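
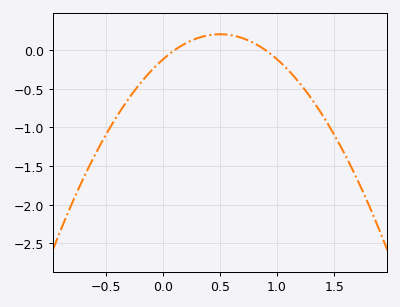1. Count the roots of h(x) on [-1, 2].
2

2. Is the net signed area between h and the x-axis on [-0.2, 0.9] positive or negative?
positive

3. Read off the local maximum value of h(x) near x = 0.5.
0.208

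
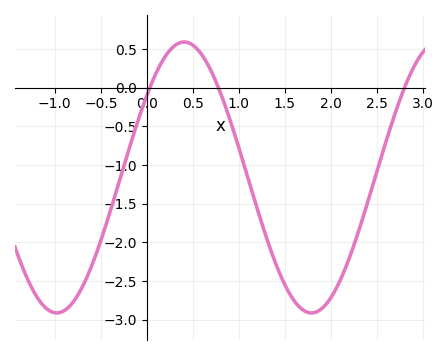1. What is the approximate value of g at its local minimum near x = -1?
-2.9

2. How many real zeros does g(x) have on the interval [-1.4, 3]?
3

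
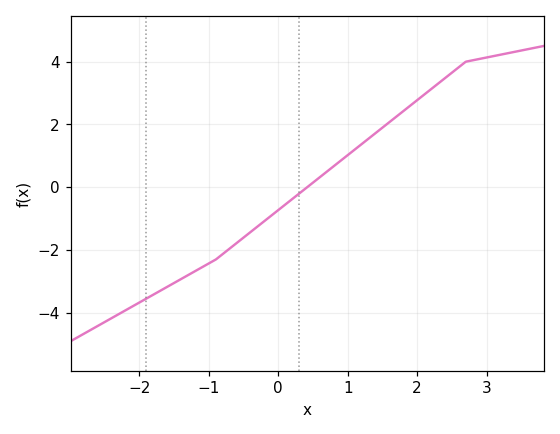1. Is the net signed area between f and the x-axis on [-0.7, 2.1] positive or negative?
positive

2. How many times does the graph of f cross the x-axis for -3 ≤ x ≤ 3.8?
1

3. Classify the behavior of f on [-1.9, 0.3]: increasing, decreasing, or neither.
increasing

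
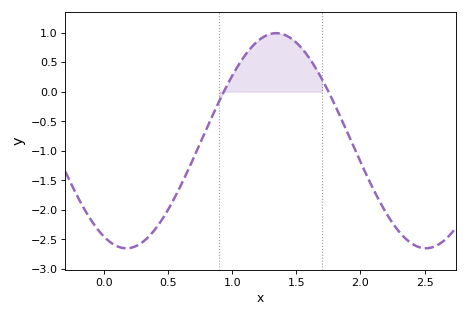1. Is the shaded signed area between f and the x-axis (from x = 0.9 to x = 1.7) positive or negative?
positive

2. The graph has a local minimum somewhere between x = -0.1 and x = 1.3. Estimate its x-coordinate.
0.175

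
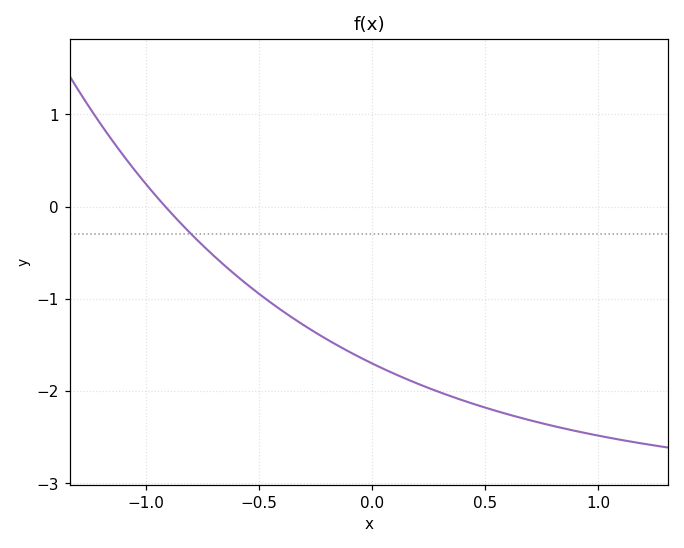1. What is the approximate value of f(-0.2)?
-1.44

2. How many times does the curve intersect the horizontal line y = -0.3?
1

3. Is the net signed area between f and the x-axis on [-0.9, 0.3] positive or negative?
negative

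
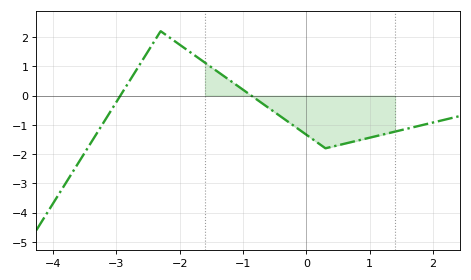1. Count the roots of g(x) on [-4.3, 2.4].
2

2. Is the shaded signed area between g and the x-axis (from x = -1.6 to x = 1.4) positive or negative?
negative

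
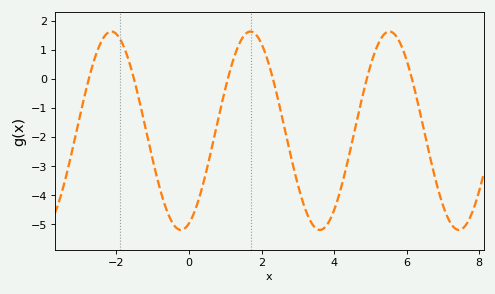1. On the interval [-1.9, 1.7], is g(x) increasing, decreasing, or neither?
neither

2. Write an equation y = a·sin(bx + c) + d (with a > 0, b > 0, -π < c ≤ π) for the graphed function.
y = 3.41sin(1.6x - 1.2) - 1.78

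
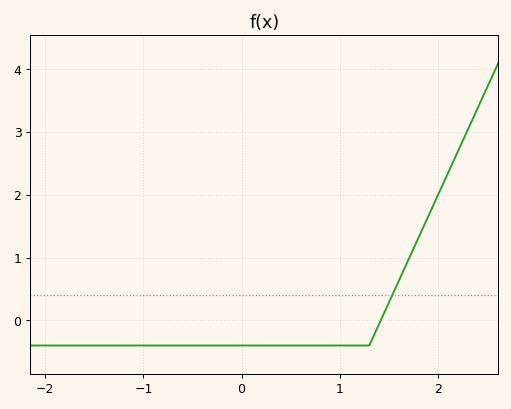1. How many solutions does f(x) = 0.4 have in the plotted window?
1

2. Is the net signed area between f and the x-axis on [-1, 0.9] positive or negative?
negative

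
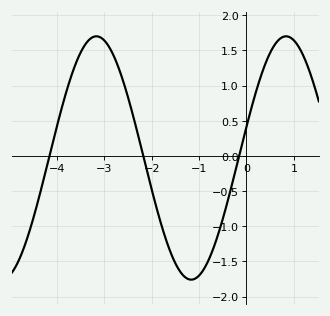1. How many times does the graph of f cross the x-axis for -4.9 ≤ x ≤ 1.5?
3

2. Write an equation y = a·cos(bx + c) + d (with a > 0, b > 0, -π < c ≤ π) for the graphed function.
y = 1.73cos(1.57x - 1.31) - 0.03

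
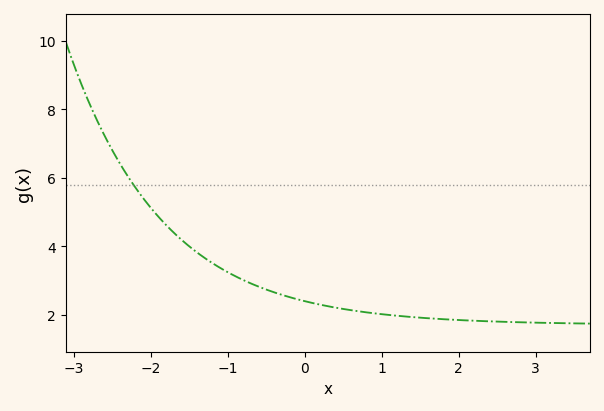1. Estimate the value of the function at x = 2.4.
1.81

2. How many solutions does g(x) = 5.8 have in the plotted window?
1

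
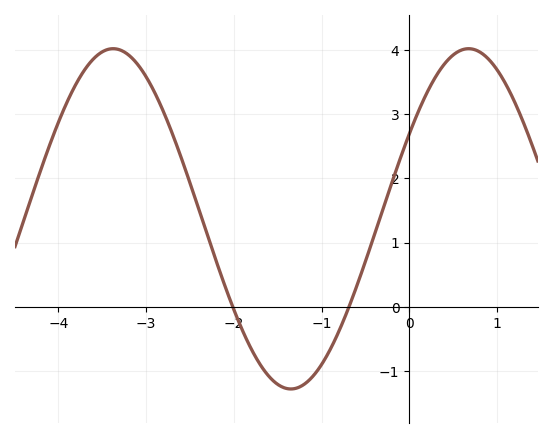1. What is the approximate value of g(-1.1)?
-1.08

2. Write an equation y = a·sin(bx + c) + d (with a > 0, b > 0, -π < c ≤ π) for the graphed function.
y = 2.65sin(1.55x + 0.522) + 1.37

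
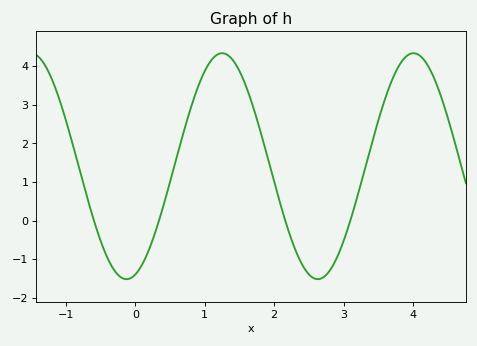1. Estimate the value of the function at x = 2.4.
-1.13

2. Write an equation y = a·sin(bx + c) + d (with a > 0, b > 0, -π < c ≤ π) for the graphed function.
y = 2.93sin(2.28x - 1.28) + 1.41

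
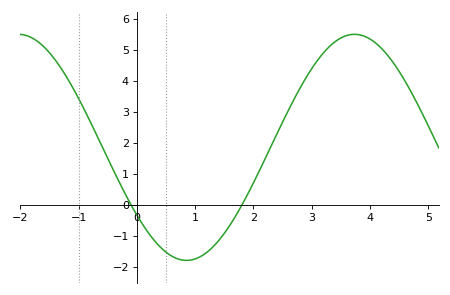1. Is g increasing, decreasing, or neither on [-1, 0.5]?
decreasing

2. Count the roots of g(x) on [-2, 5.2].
2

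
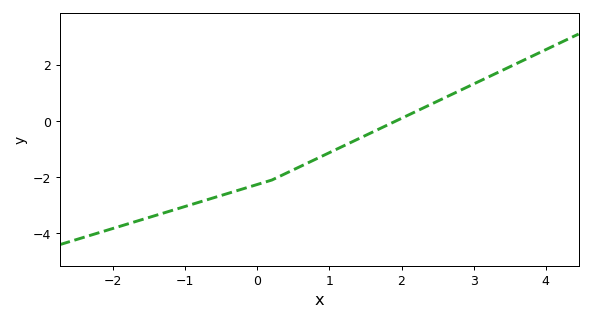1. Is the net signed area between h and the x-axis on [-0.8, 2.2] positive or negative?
negative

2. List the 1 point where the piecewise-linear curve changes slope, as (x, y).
(0.2, -2.1)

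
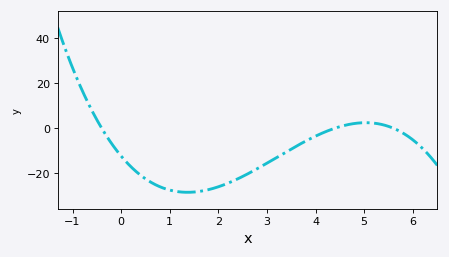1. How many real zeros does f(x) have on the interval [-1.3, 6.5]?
3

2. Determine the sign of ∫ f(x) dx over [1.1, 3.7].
negative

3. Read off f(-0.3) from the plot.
-3.49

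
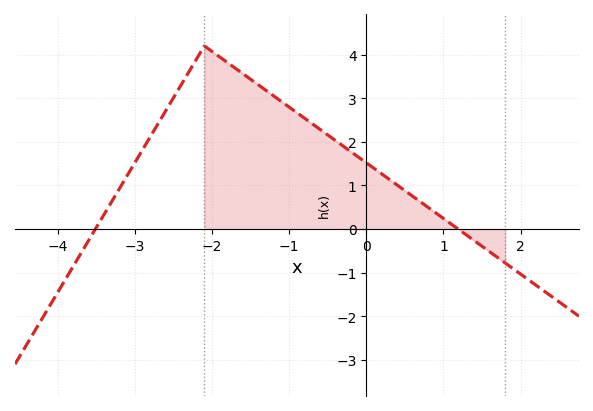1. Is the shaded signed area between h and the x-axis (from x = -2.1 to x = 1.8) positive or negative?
positive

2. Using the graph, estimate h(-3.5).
0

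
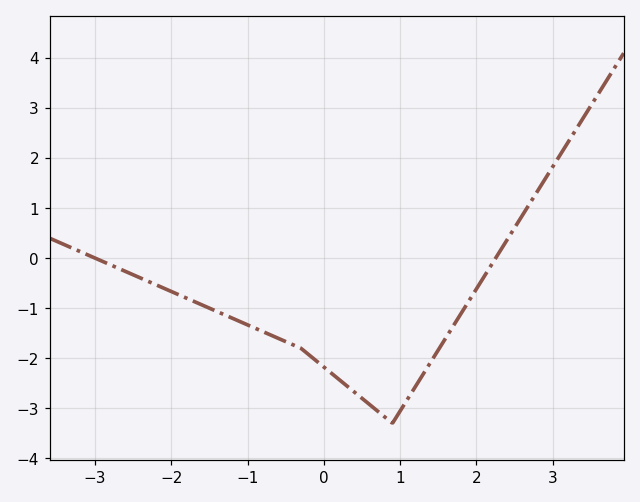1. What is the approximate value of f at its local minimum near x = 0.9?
-3.3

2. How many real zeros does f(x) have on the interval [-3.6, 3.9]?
2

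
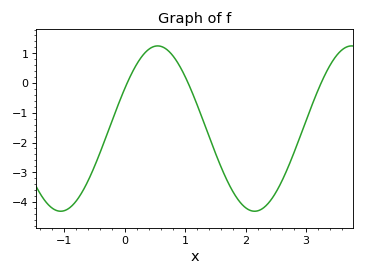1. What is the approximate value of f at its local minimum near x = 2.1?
-4.31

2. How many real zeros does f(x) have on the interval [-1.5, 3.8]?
3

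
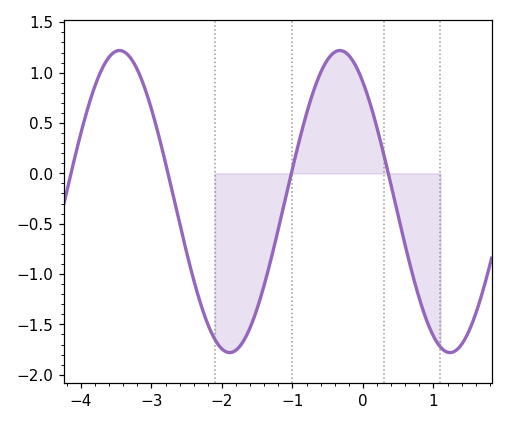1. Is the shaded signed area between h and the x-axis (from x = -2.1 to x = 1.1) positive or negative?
negative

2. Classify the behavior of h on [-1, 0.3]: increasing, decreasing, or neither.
neither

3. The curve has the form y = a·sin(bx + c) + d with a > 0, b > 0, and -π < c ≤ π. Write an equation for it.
y = 1.5sin(2.01x + 2.23) - 0.28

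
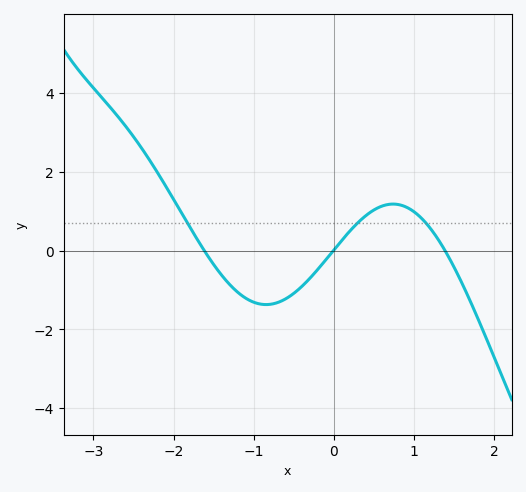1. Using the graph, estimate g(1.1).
0.8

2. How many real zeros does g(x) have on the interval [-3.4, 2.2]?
3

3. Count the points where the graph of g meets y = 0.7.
3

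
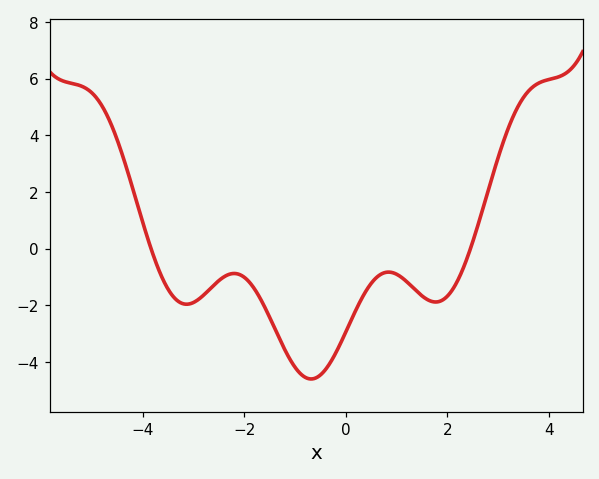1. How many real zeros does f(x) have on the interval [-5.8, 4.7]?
2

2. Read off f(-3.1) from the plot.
-2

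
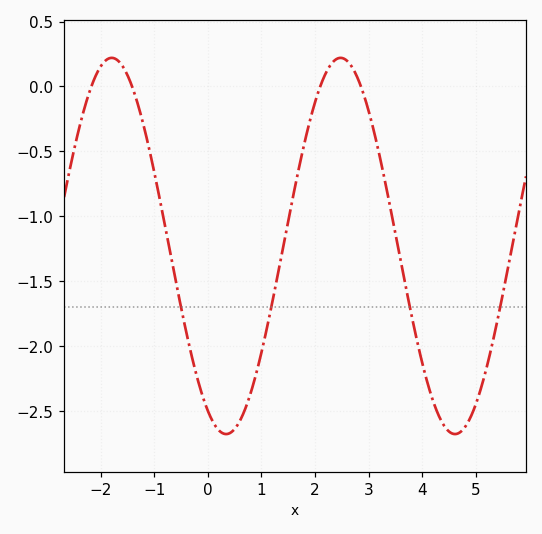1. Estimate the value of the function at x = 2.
-0.123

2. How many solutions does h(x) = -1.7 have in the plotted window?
4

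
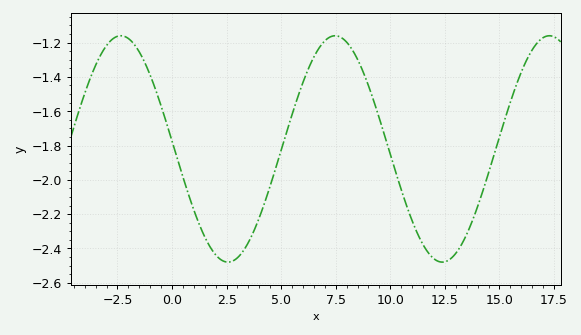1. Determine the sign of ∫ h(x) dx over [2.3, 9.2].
negative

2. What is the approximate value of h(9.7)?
-1.72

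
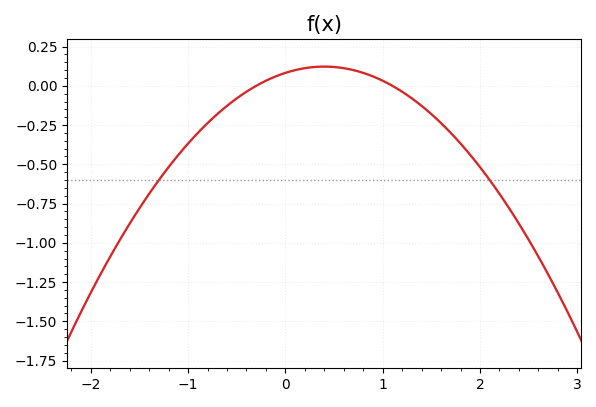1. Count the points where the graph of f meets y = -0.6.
2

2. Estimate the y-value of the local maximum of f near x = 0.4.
0.123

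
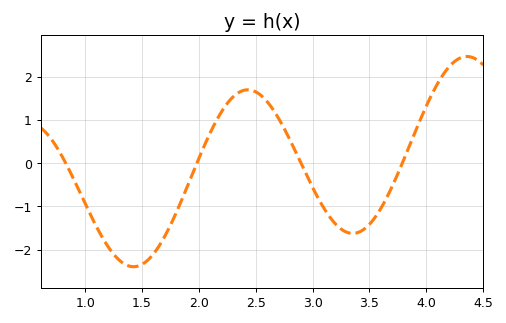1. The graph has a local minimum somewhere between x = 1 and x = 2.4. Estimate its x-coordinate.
1.43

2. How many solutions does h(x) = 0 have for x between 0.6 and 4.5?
4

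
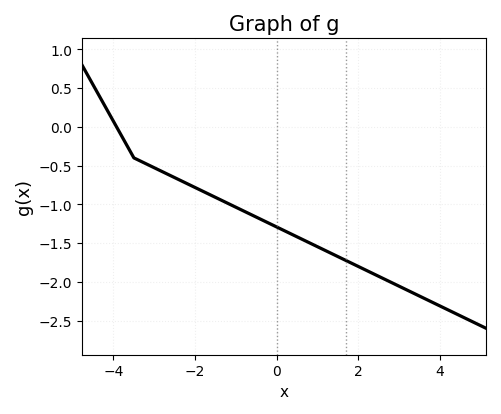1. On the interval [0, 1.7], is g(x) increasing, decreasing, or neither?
decreasing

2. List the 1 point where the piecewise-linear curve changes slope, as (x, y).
(-3.5, -0.4)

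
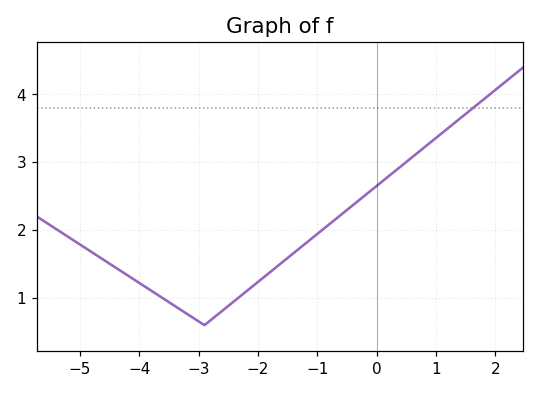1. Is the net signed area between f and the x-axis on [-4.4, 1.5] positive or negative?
positive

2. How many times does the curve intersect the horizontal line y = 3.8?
1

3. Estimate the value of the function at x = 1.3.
3.57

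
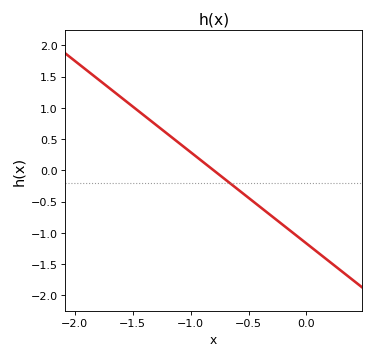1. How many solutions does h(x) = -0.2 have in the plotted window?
1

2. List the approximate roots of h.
-0.8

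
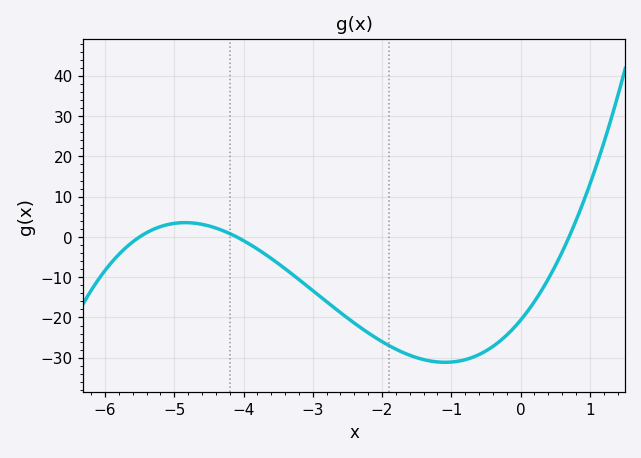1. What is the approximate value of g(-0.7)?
-30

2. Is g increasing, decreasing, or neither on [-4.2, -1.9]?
decreasing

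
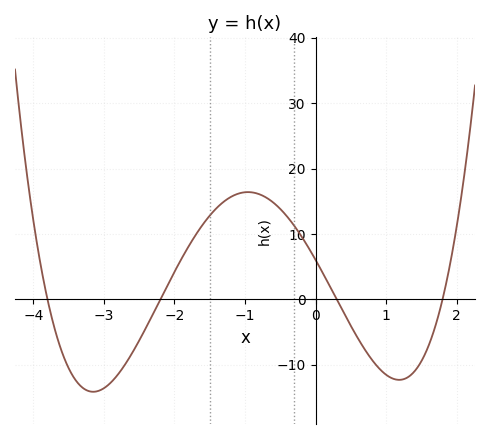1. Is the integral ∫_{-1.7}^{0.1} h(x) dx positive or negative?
positive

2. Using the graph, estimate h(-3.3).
-14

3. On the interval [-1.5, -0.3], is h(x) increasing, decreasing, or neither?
neither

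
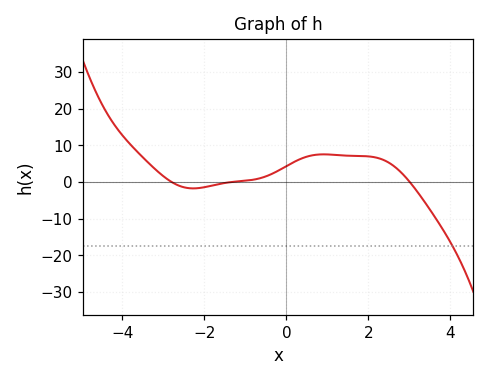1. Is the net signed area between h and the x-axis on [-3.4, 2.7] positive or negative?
positive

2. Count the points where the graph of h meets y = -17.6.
1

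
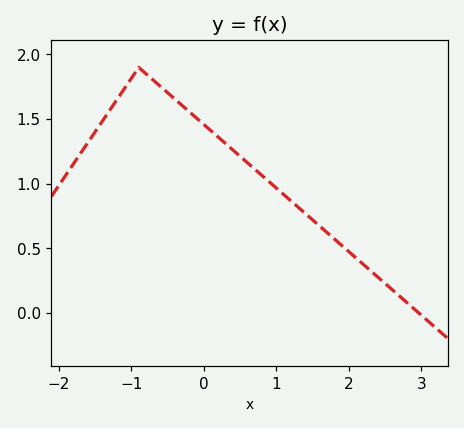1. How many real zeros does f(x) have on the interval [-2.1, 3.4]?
1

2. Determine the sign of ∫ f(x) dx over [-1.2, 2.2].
positive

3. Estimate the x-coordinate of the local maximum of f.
-0.899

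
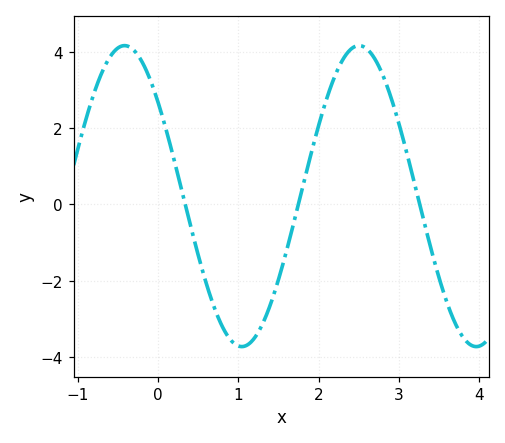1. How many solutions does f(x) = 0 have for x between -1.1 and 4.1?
3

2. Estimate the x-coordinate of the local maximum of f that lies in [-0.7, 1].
-0.4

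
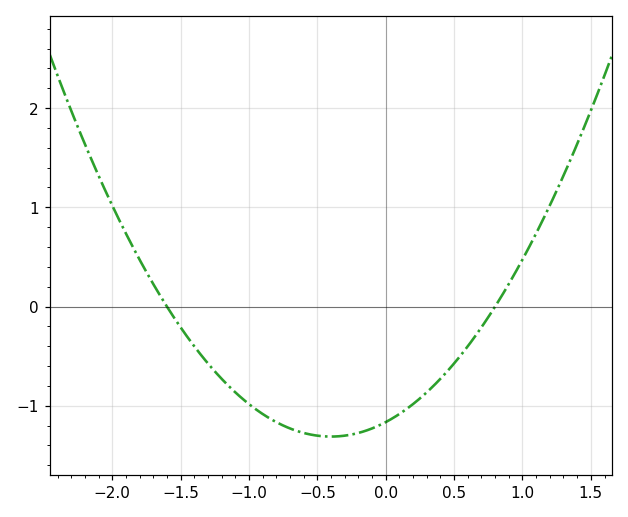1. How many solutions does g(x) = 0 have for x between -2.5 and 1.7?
2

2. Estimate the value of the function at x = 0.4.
-0.7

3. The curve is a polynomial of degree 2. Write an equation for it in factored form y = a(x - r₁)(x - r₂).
y = 0.91(x + 1.6)(x - 0.8)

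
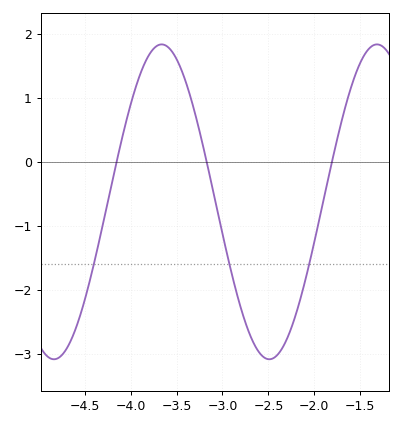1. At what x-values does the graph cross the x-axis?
-4.2, -3.2, -1.8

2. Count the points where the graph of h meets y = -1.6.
3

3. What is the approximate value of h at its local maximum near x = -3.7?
1.8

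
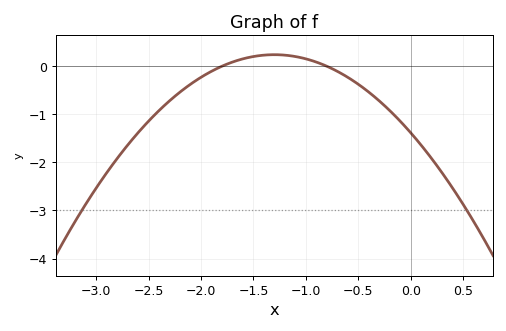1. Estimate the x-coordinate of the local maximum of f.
-1.3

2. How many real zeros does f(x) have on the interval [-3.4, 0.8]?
2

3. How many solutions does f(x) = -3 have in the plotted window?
2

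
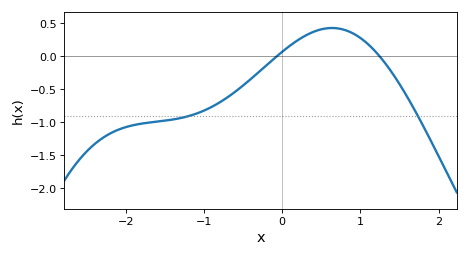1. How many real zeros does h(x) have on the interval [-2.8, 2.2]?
2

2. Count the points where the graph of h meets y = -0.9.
2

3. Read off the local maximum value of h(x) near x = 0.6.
0.45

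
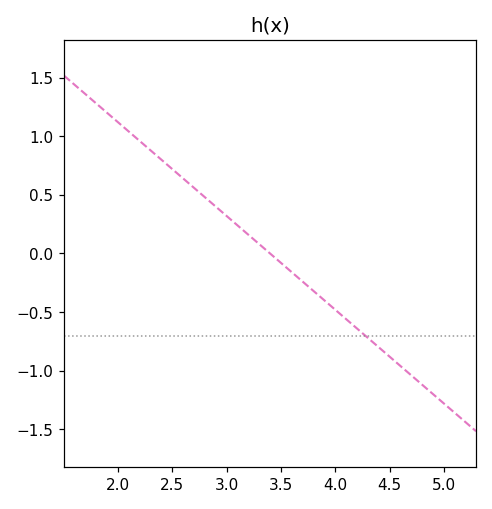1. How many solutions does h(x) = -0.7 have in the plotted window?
1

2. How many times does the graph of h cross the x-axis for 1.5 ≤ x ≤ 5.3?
1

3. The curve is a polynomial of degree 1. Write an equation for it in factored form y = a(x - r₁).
y = -0.8(x - 3.4)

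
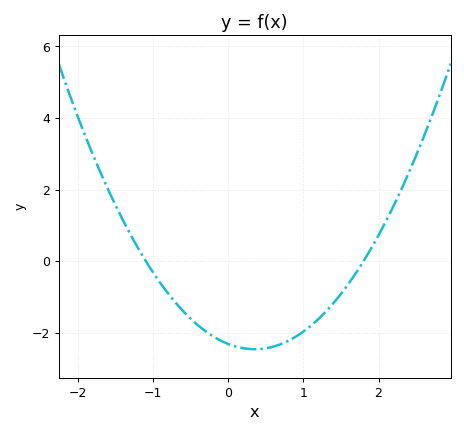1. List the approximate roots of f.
-1.1, 1.8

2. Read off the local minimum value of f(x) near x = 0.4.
-2.4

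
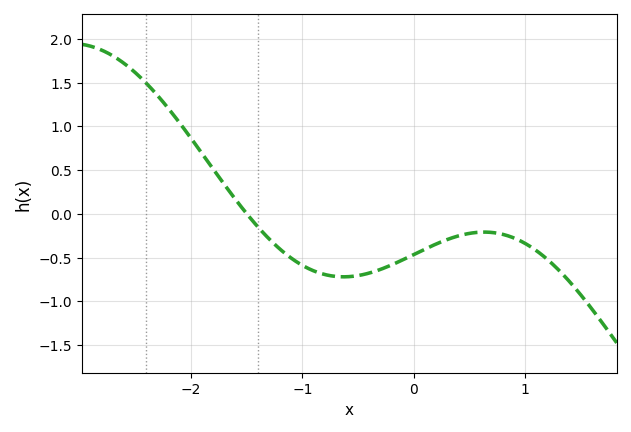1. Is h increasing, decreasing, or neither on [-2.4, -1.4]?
decreasing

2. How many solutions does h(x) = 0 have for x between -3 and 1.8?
1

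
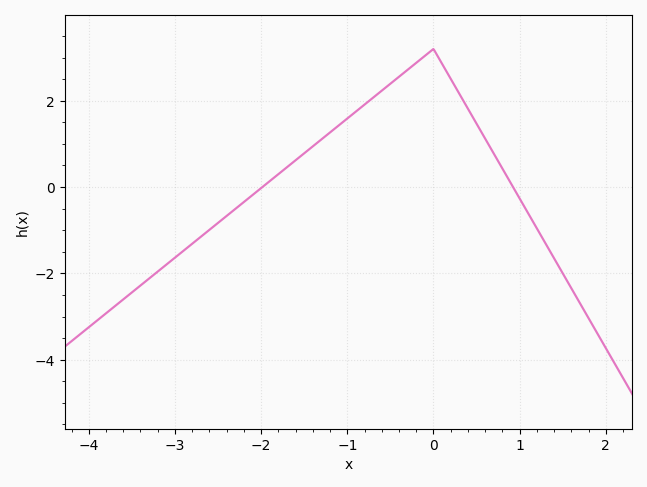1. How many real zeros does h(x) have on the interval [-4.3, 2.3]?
2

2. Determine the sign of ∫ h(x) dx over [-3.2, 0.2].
positive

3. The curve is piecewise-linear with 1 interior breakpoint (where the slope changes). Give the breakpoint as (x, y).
(0, 3.2)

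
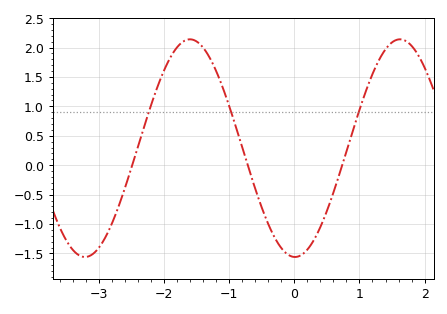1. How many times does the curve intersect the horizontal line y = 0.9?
3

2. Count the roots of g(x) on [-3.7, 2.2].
3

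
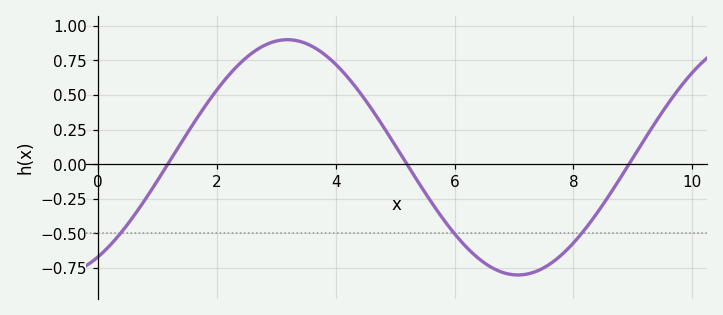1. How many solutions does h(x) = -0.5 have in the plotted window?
3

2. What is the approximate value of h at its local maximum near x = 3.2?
0.9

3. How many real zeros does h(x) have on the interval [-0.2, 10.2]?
3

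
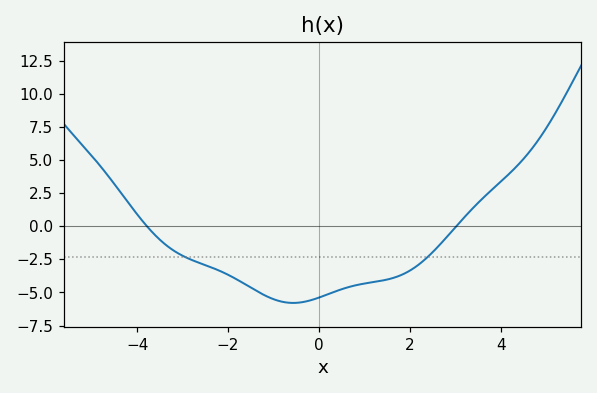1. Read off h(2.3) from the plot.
-2.5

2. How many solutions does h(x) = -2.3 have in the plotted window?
2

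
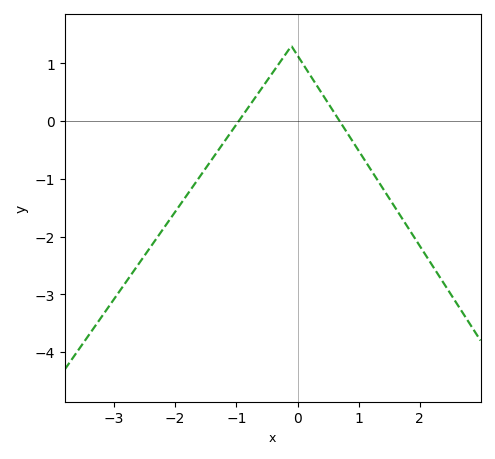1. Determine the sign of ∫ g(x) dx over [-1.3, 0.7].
positive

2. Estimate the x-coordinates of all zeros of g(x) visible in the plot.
-0.96, 0.688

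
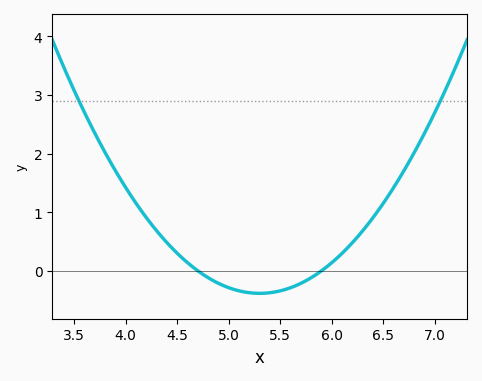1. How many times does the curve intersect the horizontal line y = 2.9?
2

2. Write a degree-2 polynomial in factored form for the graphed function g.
y = 1.07(x - 4.7)(x - 5.9)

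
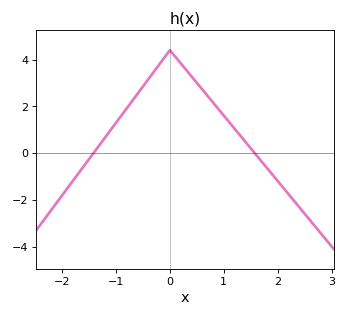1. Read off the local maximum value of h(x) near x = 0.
4.4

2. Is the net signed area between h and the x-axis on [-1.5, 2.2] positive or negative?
positive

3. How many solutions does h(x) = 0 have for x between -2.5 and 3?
2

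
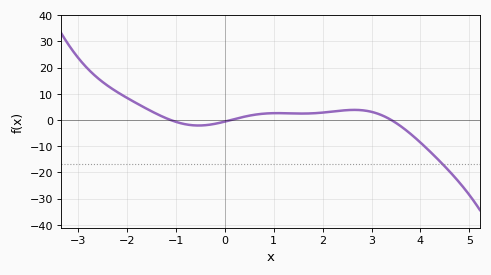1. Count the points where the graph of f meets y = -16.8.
1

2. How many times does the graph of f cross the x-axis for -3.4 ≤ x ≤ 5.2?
3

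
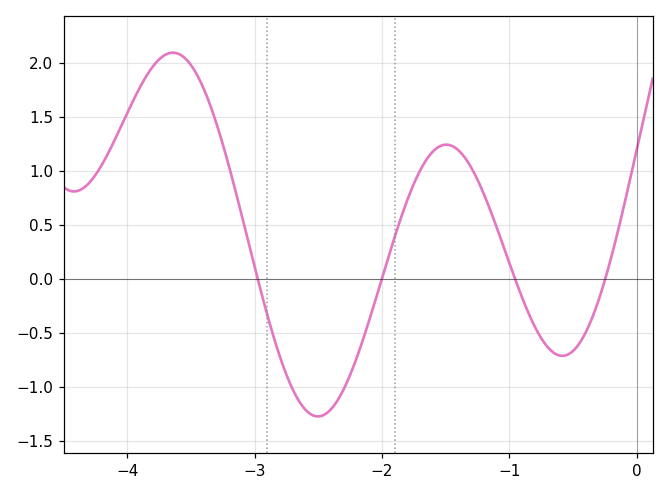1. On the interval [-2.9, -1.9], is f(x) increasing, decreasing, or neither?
neither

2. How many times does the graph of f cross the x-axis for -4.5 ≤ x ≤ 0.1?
4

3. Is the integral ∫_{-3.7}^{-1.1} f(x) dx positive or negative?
positive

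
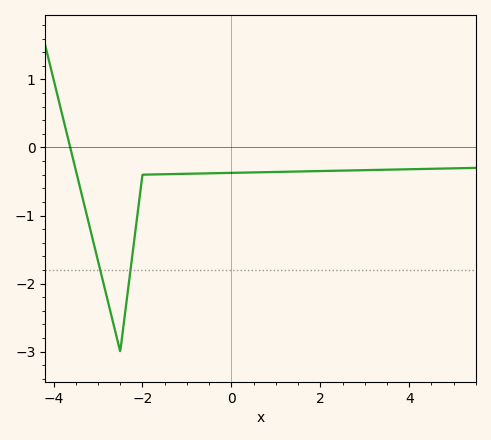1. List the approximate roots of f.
-3.6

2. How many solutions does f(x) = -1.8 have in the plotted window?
2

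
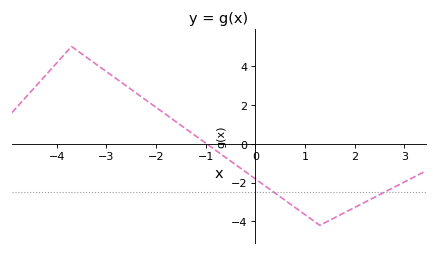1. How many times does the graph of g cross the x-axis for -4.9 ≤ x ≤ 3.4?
1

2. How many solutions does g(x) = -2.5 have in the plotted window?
2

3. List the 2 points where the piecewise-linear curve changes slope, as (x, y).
(-3.7, 5); (1.3, -4.2)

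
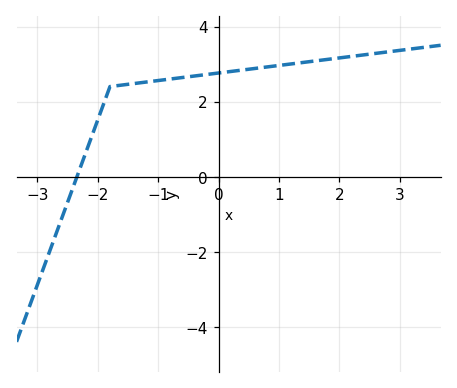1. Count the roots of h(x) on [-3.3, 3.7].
1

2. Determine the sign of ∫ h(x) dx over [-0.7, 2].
positive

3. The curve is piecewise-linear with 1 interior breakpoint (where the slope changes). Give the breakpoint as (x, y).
(-1.8, 2.4)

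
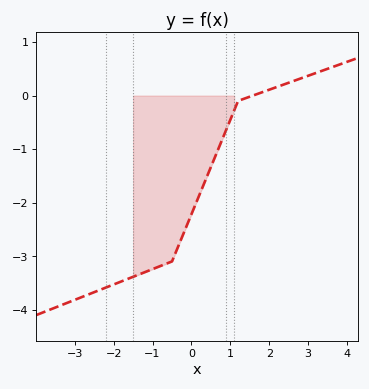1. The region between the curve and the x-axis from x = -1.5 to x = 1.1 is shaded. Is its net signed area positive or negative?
negative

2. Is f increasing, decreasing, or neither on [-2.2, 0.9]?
increasing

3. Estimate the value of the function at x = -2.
-3.53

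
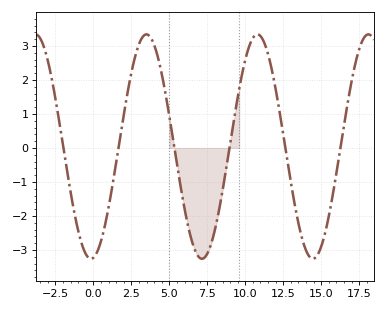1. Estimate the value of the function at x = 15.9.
-1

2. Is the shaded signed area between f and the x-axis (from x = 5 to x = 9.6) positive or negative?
negative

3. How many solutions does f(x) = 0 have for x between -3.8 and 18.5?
6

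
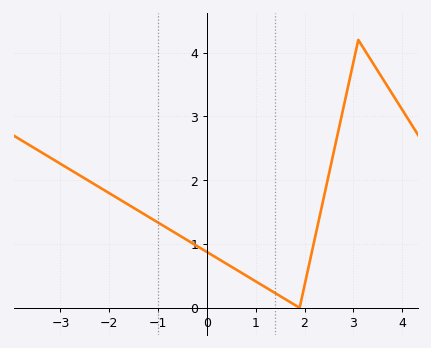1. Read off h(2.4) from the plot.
1.75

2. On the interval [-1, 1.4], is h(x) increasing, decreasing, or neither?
decreasing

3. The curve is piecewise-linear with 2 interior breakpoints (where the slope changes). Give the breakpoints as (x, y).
(1.9, 0); (3.1, 4.2)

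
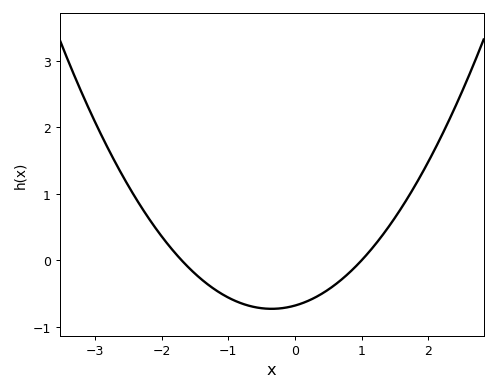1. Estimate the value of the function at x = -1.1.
-0.504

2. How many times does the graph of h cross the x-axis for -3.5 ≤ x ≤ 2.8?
2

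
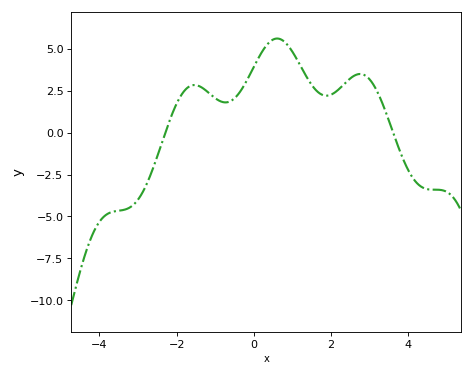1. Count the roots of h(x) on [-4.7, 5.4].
2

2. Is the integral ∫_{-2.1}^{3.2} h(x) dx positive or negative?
positive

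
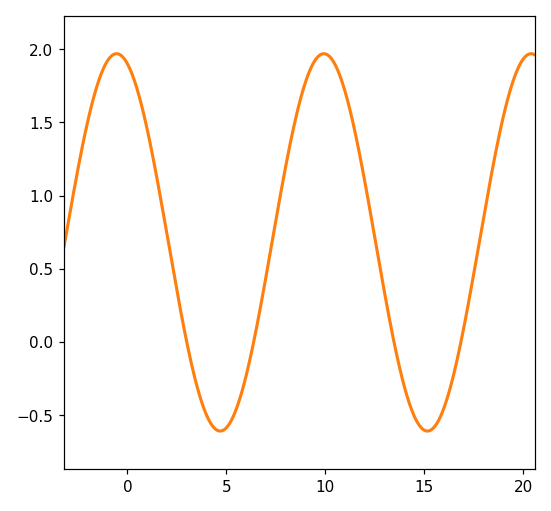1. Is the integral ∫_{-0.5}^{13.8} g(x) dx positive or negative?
positive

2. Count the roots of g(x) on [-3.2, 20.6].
4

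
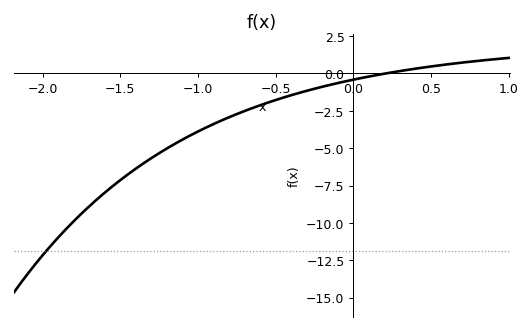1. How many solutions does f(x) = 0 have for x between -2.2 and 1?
1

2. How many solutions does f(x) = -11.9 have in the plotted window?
1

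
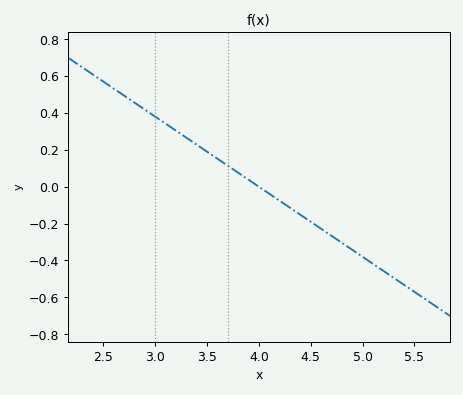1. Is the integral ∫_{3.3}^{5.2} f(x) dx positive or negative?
negative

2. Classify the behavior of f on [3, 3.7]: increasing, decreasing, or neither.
decreasing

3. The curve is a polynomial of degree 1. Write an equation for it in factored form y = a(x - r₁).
y = -0.38(x - 4)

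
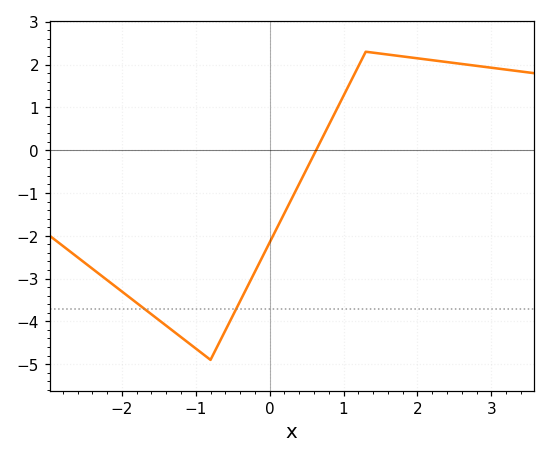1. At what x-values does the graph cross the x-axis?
0.629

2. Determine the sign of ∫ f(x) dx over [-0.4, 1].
negative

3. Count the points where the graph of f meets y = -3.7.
2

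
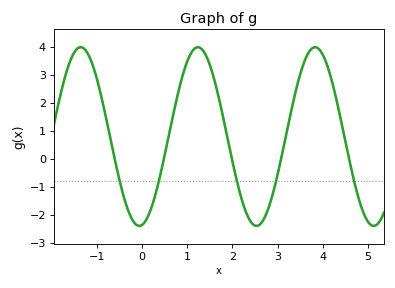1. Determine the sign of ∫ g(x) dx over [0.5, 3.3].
positive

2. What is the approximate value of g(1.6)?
2.83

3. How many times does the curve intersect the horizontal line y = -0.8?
5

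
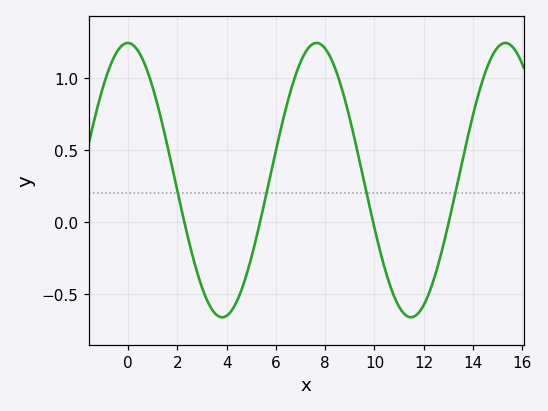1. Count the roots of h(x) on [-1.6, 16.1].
4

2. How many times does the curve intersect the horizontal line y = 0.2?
4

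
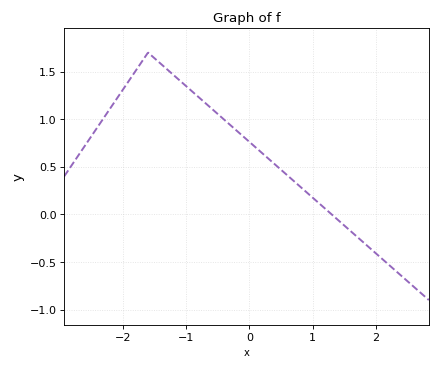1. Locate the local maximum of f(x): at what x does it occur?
-1.6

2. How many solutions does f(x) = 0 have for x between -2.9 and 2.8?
1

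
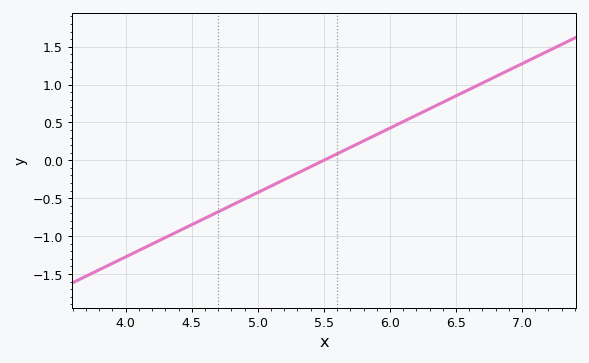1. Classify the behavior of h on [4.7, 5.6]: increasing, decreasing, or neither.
increasing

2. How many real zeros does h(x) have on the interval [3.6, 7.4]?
1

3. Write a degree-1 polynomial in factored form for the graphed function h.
y = 0.85(x - 5.5)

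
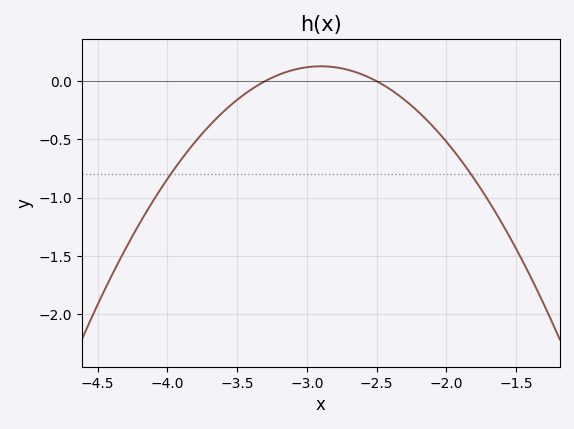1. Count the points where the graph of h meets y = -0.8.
2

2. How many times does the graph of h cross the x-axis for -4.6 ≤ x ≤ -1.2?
2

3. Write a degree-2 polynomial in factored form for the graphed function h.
y = -0.8(x + 3.3)(x + 2.5)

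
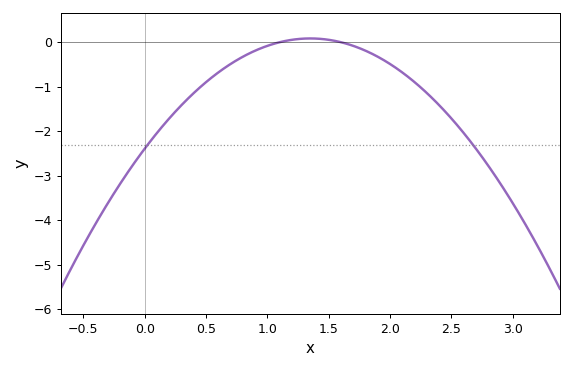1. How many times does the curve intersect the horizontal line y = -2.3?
2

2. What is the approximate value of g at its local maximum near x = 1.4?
0.1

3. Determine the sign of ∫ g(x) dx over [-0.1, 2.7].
negative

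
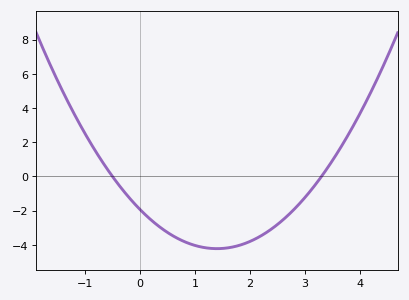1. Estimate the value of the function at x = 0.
-1.93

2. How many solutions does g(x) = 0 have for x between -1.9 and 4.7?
2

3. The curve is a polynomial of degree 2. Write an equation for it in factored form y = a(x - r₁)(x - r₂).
y = 1.17(x + 0.5)(x - 3.3)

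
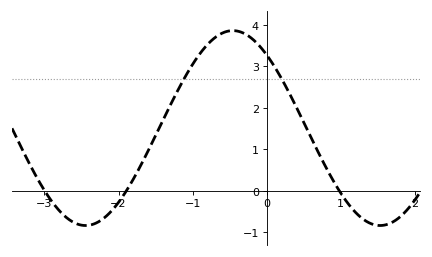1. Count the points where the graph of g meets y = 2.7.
2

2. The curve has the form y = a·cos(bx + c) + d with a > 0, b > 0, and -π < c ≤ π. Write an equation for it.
y = 2.35cos(1.58x + 0.722) + 1.51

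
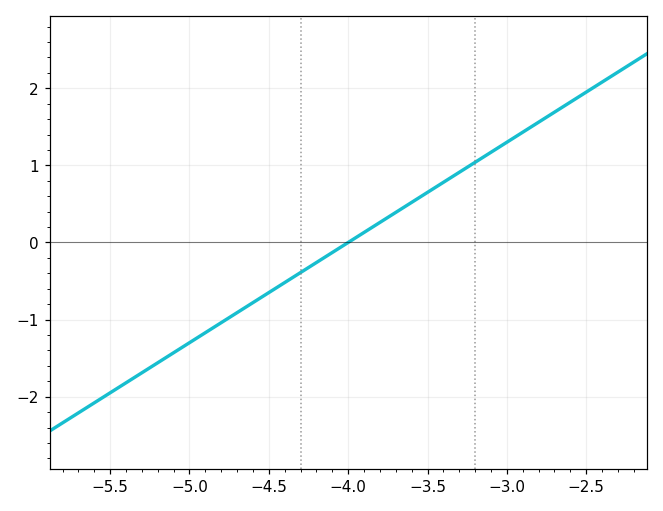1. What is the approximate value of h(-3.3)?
0.9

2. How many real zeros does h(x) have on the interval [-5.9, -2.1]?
1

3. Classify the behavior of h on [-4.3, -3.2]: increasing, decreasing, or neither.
increasing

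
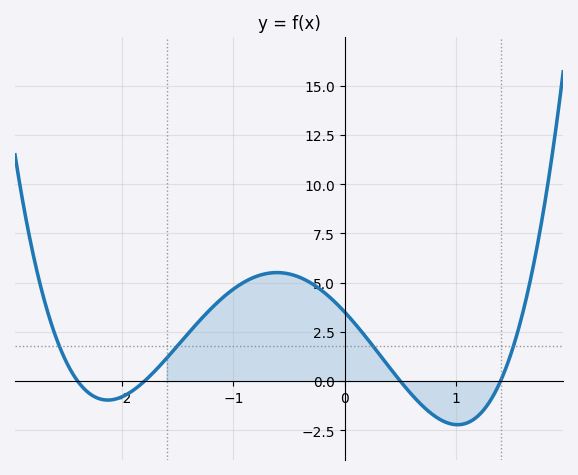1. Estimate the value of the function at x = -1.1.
4.22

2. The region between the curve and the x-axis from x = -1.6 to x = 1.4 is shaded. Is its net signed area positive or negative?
positive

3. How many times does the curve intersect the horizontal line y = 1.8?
4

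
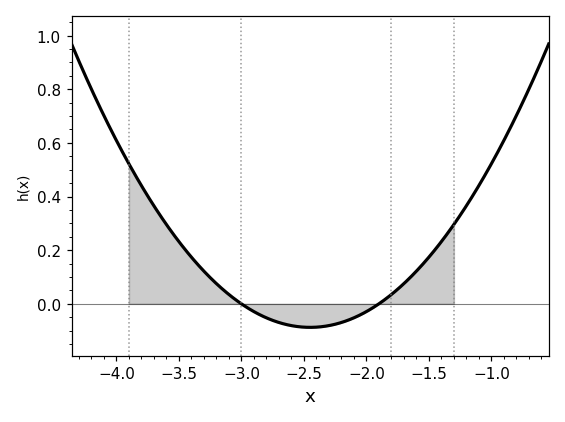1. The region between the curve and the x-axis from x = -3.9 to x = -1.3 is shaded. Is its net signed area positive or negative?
positive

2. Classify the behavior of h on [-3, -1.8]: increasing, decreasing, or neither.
neither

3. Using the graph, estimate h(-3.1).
0.04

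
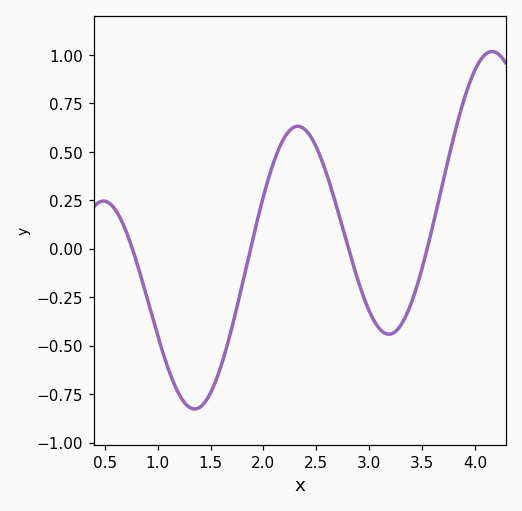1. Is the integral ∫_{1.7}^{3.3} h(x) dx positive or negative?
positive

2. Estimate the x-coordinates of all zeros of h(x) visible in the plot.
0.761, 1.88, 2.81, 3.55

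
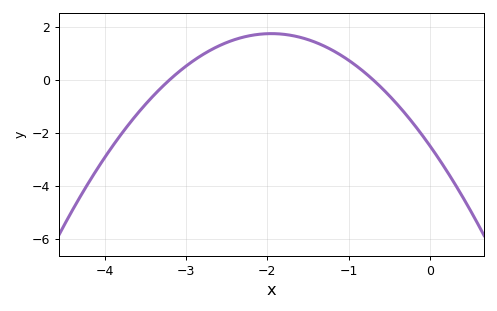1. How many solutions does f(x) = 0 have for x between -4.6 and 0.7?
2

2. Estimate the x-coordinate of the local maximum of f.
-1.95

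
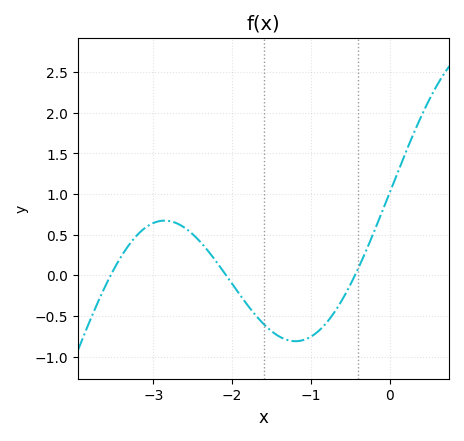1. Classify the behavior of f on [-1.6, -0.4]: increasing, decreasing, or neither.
neither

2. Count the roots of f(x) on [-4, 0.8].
3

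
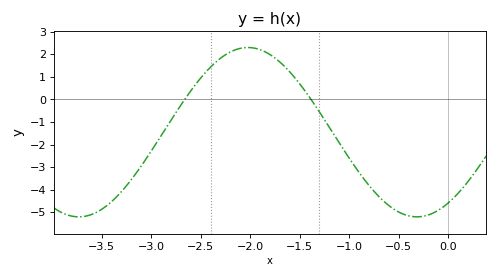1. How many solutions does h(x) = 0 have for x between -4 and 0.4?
2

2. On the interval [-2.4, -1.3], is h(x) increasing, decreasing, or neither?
neither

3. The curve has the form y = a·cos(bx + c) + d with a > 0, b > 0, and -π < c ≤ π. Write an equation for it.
y = 3.75cos(1.8x - 2.6) - 1.45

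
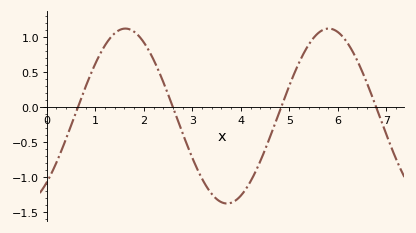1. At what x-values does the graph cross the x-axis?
0.6, 2.6, 4.8, 6.8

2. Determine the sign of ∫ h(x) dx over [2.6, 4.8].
negative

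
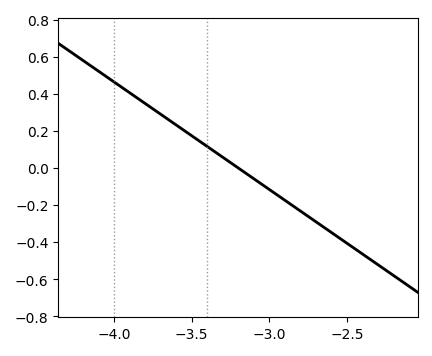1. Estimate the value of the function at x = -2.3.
-0.522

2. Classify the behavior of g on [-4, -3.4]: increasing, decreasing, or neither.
decreasing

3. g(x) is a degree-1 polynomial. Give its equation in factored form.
y = -0.58(x + 3.2)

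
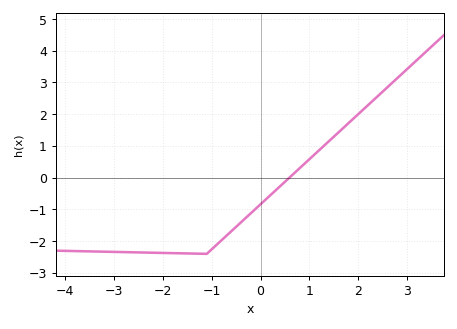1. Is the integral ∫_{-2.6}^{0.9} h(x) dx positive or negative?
negative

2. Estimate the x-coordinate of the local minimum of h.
-1.1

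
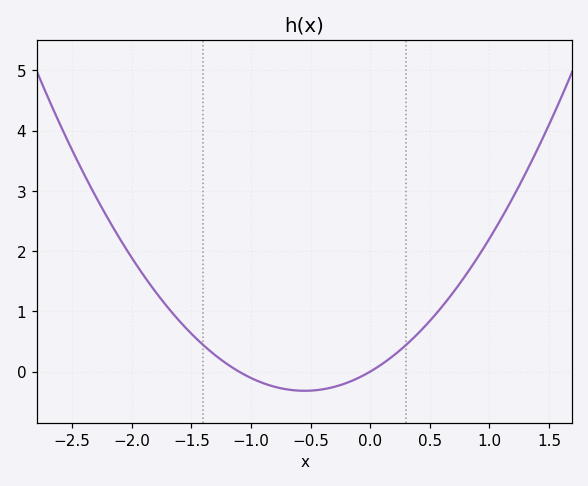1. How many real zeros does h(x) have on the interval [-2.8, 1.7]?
2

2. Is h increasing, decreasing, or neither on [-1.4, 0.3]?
neither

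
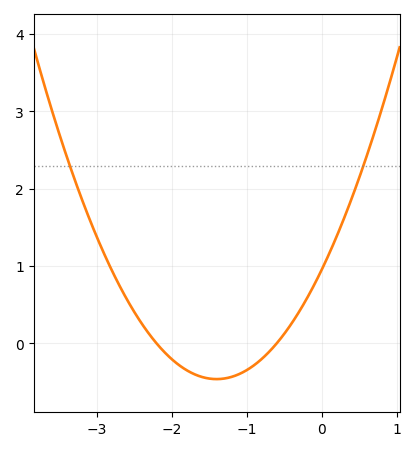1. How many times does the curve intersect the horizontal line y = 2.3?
2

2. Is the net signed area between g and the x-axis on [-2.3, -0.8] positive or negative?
negative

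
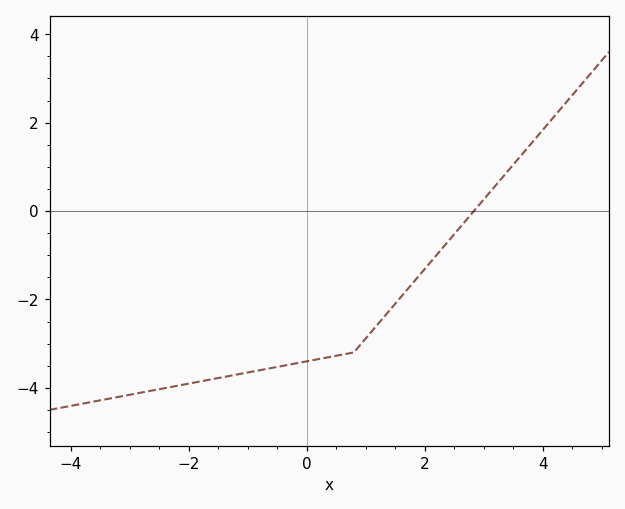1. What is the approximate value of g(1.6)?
-1.94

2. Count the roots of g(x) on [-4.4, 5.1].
1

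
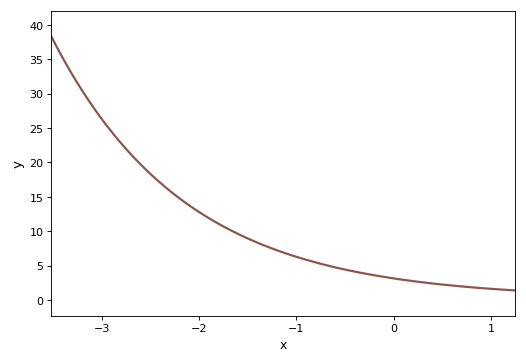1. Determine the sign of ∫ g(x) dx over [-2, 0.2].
positive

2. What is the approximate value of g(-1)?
6.27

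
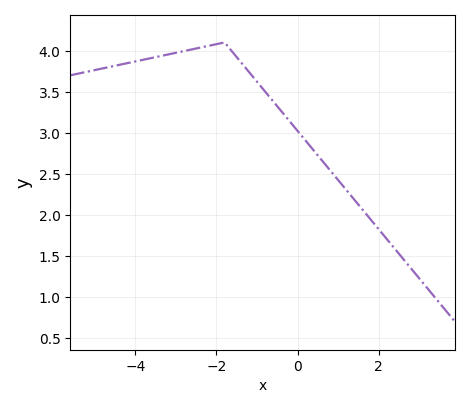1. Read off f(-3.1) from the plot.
3.96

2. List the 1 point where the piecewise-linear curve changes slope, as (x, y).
(-1.8, 4.1)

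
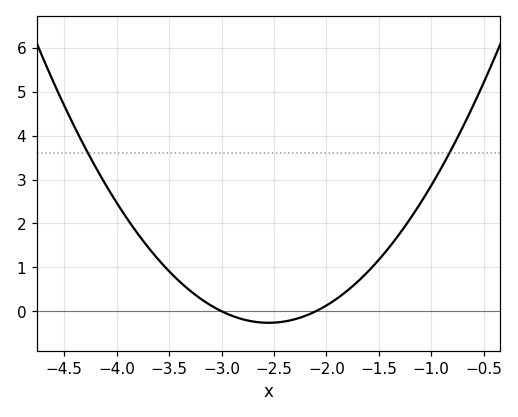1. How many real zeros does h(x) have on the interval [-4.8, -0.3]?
2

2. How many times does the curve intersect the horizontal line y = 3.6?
2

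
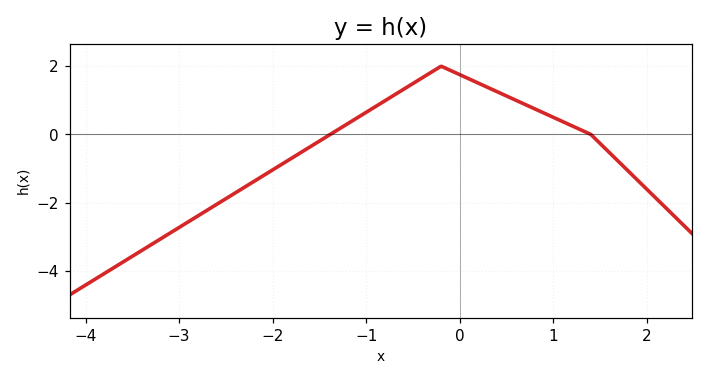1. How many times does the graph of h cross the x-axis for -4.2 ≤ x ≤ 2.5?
2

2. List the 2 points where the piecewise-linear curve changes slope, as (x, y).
(-0.2, 2); (1.4, 0)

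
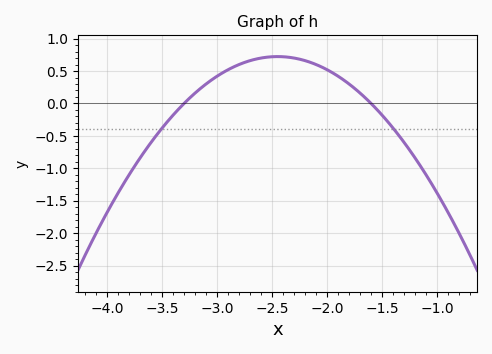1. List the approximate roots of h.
-3.3, -1.6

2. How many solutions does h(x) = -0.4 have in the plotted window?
2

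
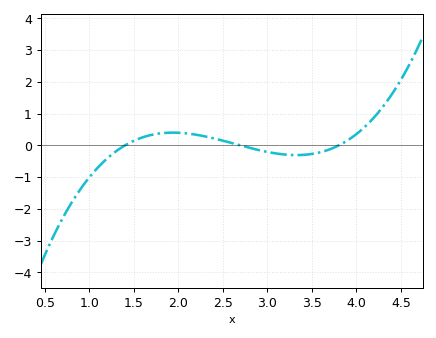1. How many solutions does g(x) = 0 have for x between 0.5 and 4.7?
3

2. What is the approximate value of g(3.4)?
-0.297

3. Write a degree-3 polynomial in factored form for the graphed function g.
y = 0.53(x - 1.4)(x - 2.7)(x - 3.8)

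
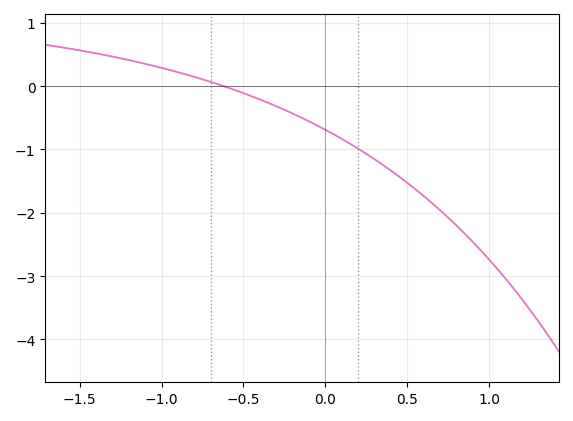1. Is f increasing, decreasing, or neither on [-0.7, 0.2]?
decreasing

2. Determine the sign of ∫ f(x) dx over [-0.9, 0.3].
negative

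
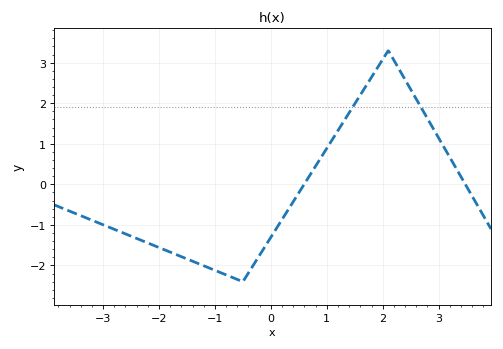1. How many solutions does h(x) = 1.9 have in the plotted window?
2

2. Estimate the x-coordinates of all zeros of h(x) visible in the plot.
0.595, 3.48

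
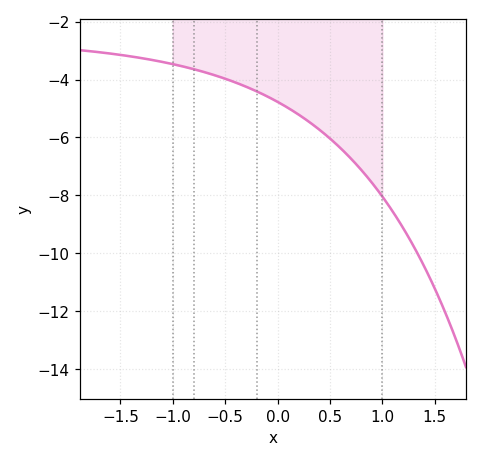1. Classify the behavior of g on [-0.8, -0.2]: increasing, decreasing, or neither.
decreasing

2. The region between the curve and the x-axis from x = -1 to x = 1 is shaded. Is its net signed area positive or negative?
negative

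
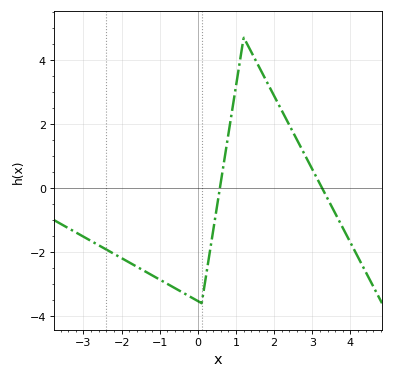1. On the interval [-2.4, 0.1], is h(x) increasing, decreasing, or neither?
decreasing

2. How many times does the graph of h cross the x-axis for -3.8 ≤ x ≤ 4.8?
2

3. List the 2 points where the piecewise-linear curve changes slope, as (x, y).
(0.1, -3.6); (1.2, 4.7)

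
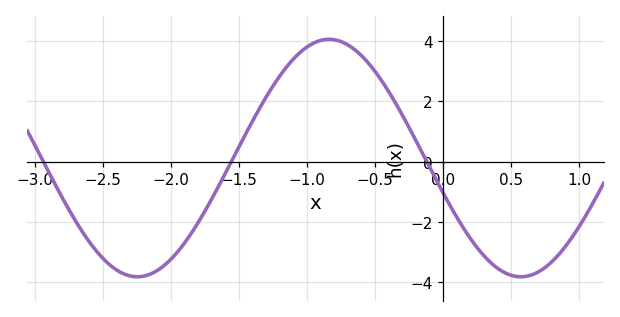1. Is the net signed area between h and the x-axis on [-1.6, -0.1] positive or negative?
positive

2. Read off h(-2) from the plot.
-3.23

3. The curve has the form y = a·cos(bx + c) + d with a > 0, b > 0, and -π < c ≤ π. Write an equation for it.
y = 3.94cos(2.23x + 1.87) + 0.12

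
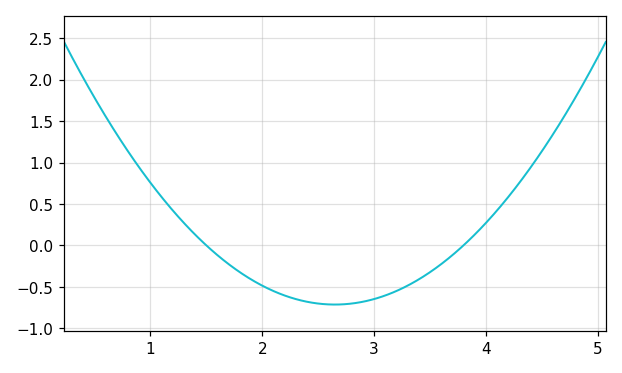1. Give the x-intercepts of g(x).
1.5, 3.8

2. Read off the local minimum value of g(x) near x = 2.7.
-0.7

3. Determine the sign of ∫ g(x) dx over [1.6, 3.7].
negative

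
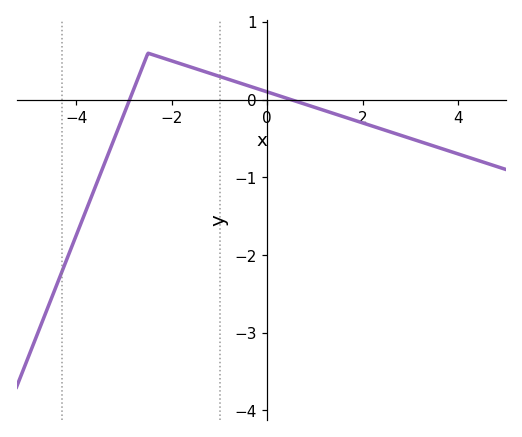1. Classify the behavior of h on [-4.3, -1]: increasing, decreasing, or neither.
neither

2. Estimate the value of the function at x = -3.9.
-1.59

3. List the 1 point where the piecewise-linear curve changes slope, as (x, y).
(-2.5, 0.6)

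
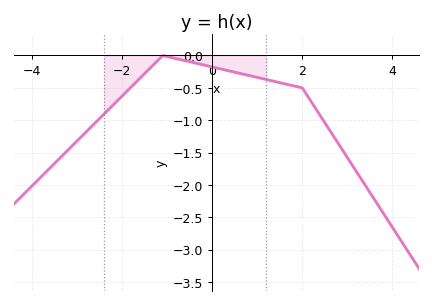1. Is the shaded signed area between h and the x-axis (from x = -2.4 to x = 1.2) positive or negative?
negative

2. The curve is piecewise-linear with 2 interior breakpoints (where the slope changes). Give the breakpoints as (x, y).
(-1.1, 0); (2, -0.5)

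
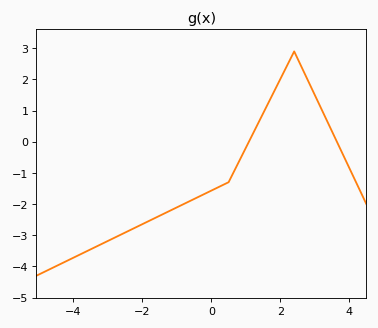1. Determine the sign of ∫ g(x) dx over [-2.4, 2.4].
negative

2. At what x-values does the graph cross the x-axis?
1, 3.6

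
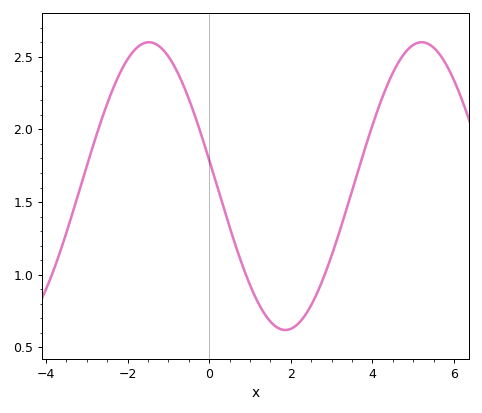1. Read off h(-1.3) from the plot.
2.6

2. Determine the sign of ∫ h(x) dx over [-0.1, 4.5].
positive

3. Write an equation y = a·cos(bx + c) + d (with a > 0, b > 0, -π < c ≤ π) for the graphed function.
y = 0.99cos(0.94x + 1.4) + 1.61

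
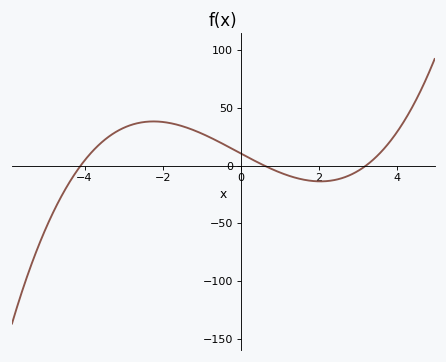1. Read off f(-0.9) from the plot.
25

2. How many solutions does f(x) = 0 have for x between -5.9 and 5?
3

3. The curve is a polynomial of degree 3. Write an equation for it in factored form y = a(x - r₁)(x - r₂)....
y = 1.33(x + 4.1)(x - 0.6)(x - 3.2)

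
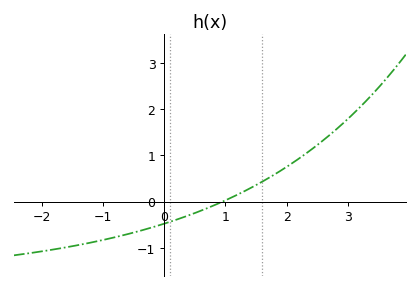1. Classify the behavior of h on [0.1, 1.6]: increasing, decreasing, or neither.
increasing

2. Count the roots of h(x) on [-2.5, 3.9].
1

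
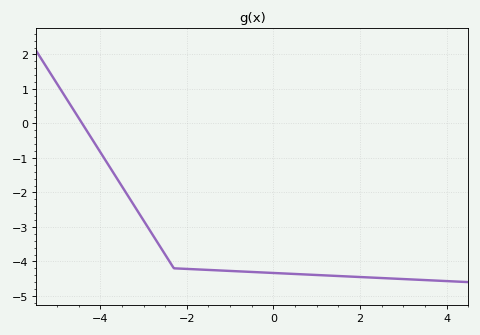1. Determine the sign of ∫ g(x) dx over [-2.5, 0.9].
negative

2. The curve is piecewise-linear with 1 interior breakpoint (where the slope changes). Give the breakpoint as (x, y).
(-2.3, -4.2)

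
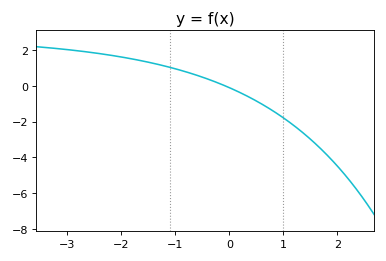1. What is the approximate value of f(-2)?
1.63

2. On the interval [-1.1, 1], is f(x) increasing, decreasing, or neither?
decreasing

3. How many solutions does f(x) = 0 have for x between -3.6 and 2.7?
1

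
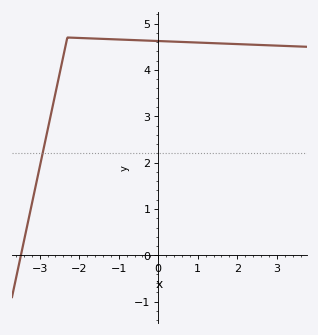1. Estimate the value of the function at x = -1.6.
4.68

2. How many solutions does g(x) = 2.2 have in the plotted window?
1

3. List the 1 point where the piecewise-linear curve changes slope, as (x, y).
(-2.3, 4.7)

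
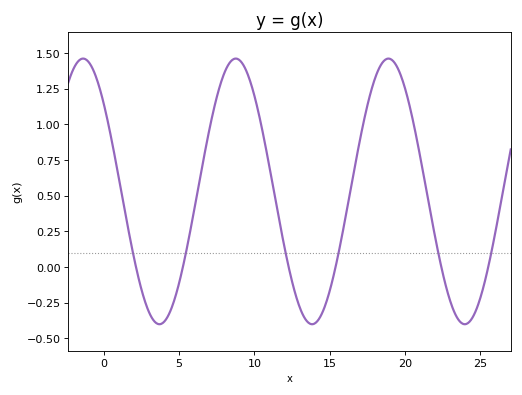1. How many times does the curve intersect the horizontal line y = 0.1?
6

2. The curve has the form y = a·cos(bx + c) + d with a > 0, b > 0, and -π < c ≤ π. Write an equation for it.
y = 0.93cos(0.62x + 0.85) + 0.53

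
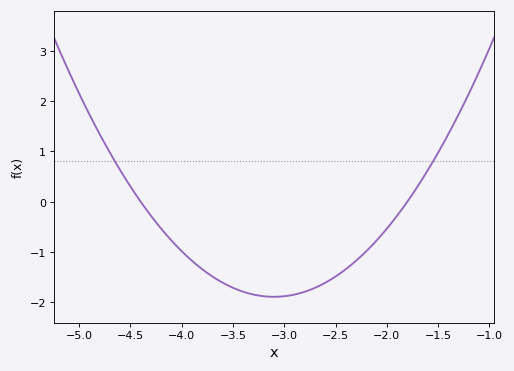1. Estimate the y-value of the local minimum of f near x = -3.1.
-1.9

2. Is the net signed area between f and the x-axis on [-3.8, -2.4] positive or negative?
negative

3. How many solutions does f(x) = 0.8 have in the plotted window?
2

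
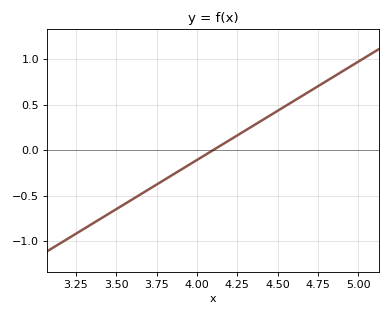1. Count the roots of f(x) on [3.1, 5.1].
1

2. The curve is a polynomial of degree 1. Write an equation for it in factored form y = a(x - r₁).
y = 1.08(x - 4.1)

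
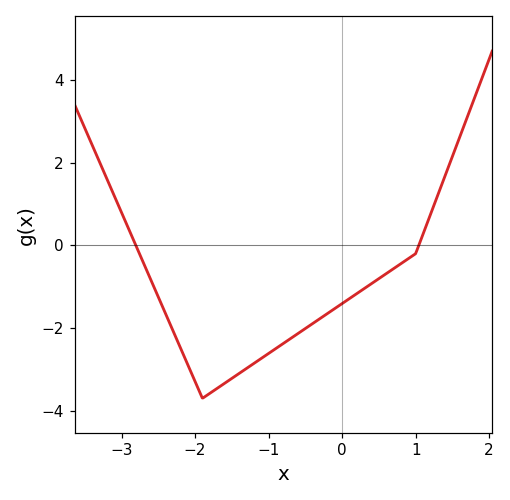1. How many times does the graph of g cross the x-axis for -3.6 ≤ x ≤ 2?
2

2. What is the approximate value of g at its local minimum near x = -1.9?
-3.7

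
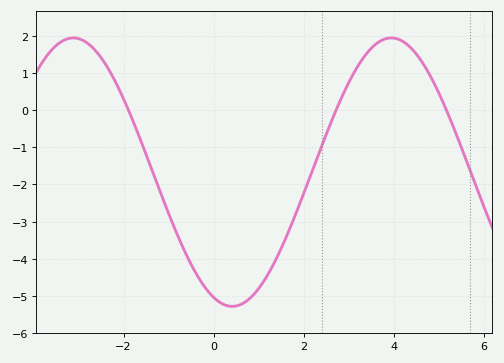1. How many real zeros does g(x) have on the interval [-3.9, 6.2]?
3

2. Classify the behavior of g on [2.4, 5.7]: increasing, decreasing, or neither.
neither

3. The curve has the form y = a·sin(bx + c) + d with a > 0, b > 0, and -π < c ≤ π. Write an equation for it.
y = 3.61sin(0.89x - 1.94) - 1.67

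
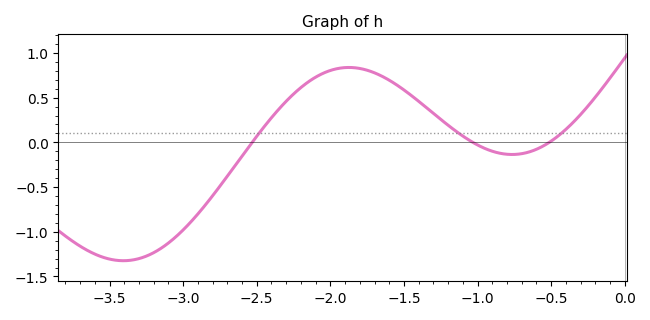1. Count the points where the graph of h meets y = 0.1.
3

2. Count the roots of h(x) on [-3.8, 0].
3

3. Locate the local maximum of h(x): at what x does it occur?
-1.87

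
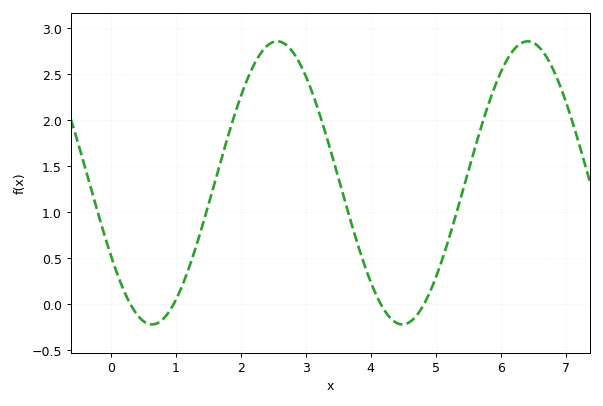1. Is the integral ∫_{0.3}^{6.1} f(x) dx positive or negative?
positive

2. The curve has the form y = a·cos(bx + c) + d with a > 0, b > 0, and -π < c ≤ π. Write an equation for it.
y = 1.54cos(1.63x + 2.11) + 1.32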